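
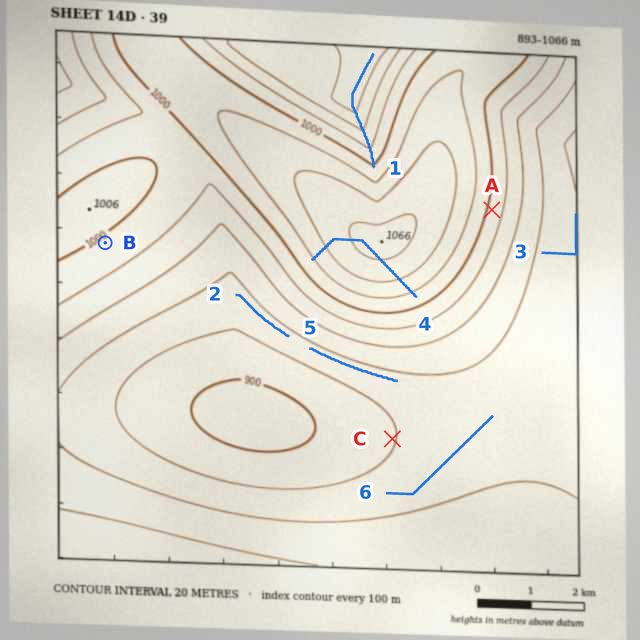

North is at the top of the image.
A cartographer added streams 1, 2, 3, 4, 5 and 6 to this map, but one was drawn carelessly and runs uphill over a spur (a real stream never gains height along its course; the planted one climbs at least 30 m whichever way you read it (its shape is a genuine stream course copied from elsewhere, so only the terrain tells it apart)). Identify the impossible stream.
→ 4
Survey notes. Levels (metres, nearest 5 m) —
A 995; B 995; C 920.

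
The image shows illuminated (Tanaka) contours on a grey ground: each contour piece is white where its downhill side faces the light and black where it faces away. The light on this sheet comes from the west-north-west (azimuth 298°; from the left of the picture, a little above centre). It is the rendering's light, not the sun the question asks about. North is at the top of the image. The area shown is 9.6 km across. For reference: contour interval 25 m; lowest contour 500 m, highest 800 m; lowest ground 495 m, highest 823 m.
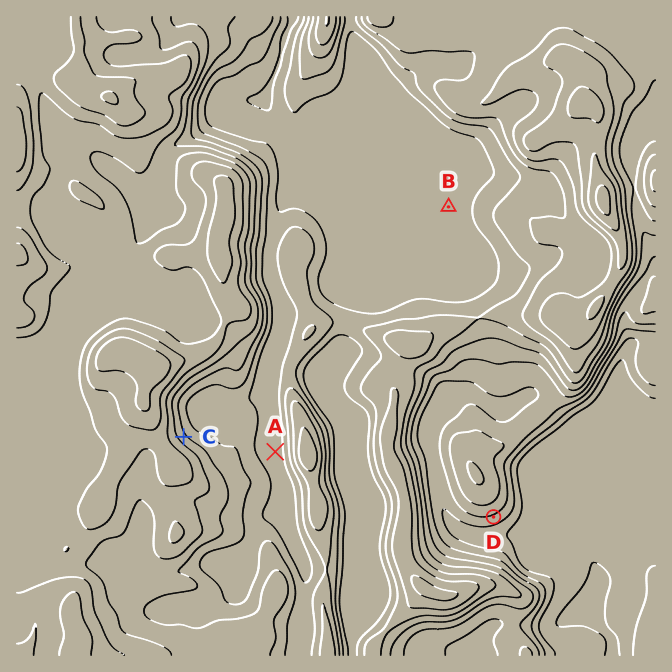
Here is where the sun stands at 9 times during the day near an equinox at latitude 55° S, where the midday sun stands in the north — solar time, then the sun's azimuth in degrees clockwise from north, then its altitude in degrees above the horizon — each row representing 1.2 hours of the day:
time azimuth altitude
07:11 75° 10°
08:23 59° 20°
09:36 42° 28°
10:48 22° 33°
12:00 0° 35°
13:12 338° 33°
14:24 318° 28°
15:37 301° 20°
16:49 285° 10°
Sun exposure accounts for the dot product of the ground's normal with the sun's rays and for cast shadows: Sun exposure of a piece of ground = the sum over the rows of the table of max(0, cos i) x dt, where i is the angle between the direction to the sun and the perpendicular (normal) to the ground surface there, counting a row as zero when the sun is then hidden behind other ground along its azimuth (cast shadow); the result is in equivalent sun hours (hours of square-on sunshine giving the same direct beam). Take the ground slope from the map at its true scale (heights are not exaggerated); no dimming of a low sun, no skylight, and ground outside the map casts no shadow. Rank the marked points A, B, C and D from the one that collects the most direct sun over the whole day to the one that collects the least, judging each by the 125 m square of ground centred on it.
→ C > B ≈ A > D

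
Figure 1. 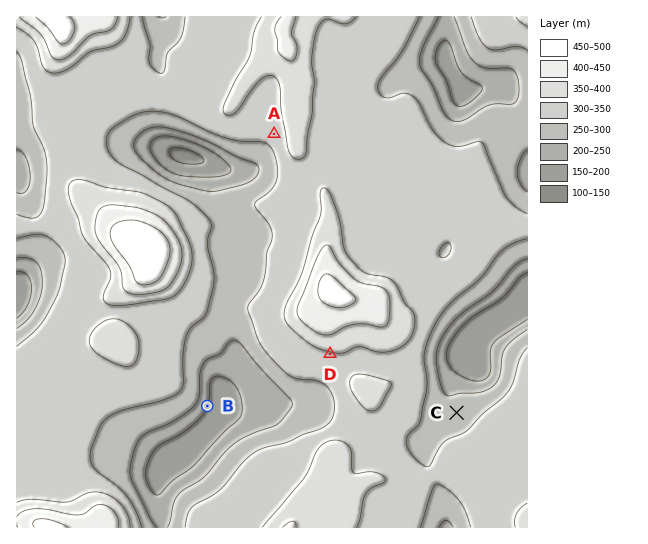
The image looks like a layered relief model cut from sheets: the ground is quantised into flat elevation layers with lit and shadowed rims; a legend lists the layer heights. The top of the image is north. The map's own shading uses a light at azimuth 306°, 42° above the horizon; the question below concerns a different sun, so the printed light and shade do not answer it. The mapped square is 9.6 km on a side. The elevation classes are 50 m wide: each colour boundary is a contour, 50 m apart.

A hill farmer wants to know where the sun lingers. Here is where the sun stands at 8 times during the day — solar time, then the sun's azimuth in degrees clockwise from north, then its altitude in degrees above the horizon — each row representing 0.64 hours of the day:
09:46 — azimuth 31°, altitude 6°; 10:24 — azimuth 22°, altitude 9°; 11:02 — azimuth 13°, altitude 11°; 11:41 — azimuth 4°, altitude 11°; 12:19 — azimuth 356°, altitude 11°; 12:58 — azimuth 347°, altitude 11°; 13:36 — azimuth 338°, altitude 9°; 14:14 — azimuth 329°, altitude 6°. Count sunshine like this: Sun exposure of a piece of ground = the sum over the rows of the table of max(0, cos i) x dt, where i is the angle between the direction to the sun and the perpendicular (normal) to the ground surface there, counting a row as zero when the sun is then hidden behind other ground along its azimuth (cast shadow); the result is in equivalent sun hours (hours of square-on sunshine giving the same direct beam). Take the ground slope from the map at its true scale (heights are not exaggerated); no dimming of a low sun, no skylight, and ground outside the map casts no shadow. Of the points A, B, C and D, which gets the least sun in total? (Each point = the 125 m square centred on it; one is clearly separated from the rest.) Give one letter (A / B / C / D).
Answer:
D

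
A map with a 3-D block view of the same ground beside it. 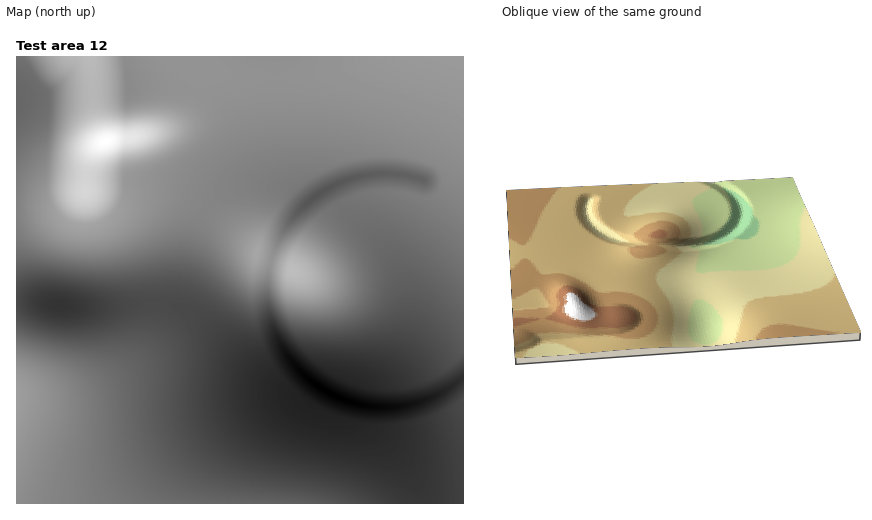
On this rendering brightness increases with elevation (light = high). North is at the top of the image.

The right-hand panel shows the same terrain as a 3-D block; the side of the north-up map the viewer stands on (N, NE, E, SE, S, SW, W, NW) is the W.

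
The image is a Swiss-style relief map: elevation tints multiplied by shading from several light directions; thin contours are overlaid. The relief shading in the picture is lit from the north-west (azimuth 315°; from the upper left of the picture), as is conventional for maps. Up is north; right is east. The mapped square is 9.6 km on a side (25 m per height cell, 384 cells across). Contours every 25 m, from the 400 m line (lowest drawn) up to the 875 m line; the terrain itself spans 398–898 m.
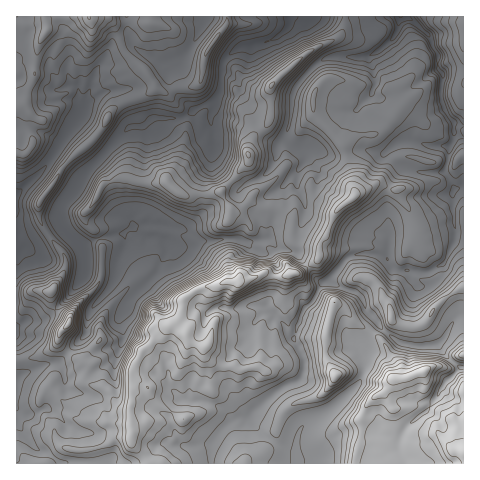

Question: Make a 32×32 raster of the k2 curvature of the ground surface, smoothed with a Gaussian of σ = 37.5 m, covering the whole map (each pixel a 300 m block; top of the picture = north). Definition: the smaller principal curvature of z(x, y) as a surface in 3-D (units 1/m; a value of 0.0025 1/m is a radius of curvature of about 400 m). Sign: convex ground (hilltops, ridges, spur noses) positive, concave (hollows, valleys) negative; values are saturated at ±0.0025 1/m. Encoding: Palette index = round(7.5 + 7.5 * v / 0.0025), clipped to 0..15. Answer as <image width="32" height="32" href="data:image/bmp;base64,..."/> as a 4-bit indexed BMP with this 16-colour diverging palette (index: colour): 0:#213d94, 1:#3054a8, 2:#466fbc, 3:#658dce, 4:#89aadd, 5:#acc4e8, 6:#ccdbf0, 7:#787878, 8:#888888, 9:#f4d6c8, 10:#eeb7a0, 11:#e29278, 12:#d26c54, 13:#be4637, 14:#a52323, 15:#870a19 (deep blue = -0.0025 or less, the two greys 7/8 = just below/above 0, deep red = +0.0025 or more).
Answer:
<image width="32" height="32" href="data:image/bmp;base64,Qk12AgAAAAAAAHYAAAAoAAAAIAAAACAAAAABAAQAAAAAAAACAAATCwAAEwsAABAAAAAAAAAAlD0hAKhUMAC8b0YAzo1lAN2qiQDoxKwA8NvMAHh4eACIiIgAyNb0AKC37gB4kuIAVGzSADdGvgAjI6UAGQqHAHZFVVRGh3doh3d3Znd3dlZld3d1hVVmZ3dnd3Z3dnZ3V4VWZXd1Zmd2h3d1Z3ZnZ1RWd2VmV4d2ZndlVoZnVHdnZ3ZUdmVUZ3VYdjNYZWJVZ4VncnhWZ3ZmQ1RjFGdnB1V1dmJ1V1ZnZ4c1mDSWeEB2RIdhd1ZXZld4J1VVRlYjVmQWYHZmaHZndUdmdmASNVZHFGM4hnRmZ3NXdXUHh1ZVJzFVJmZjZndHJnVgdVdmRlBQVjQHZSI1ZzGnJnVGdlijBSdkNnd3ZEVRICZmVFg1VjNWh1REZ3dJYReIRENWZjY0Znd2RWNQBQlxVDd3J2ZlRHZ3d2RFFTNHVWZXiGRlZEZFdndlQ2VoVnVnZ4hzRUR0V3ZlVXhmZ1V1VmZ3dDk0V1ZlVnVGZndGd3ZWd3Q1YzZmZnh2g1ZGVWaWWGVUYVRCeHWXZEZCZGVXhnRENnQWUkh1d3RFhzhGZWVWaDd4M4YWdWdmVJY2ZVdVRmQlZVNXQ2d2Z1VlVGZ3eHVogmeFVZNVU1ZGd4F3d3d3d2GFVlR2Zmc0SHZyd3dXd3cIdlZVVWd1dxZXYlh3c3d4CGdWZYdnV2gFZoUHiISHZQd2VXVndVZXF1VoUEVVd4YGZlZmR0V2N0JFVXYkUkeCKGZlaEVXeFN0VDQ0Z3c0cGd2ZWh1aGZlRWd0ZUZ3cAZ4"/>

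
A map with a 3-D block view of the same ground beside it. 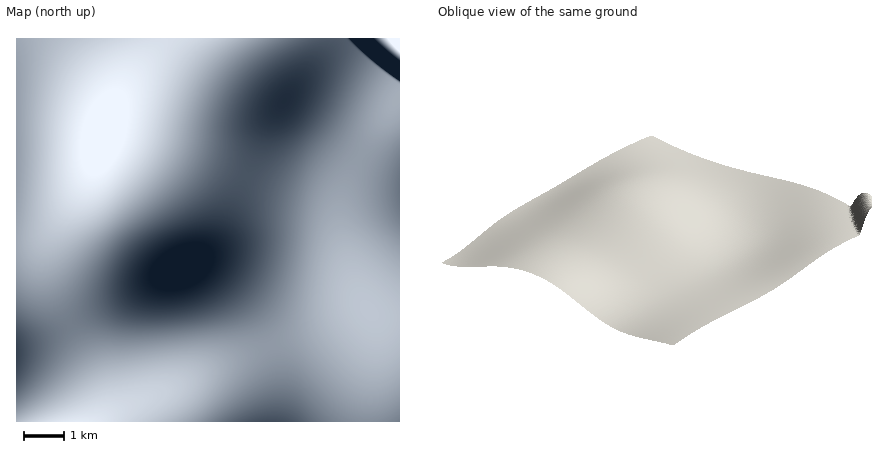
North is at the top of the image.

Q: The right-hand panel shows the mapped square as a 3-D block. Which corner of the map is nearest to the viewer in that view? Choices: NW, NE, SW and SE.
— SE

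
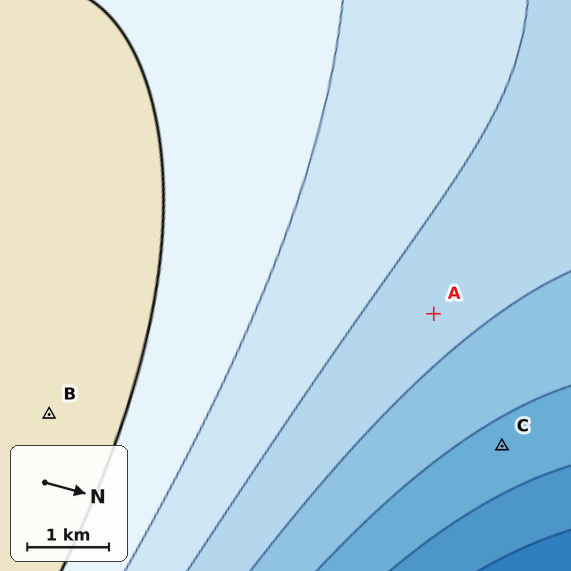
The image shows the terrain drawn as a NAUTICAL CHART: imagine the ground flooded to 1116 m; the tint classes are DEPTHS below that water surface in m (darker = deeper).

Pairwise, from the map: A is above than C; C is below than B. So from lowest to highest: C A B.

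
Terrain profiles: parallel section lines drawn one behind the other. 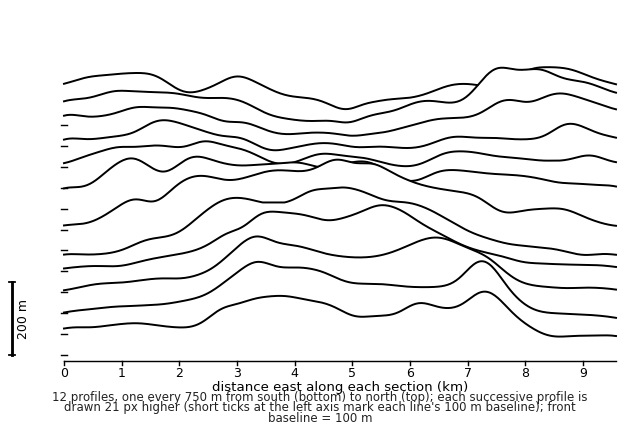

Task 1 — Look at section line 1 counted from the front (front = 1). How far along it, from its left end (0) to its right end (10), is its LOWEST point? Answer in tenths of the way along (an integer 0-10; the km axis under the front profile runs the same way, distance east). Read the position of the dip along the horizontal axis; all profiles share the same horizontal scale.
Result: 9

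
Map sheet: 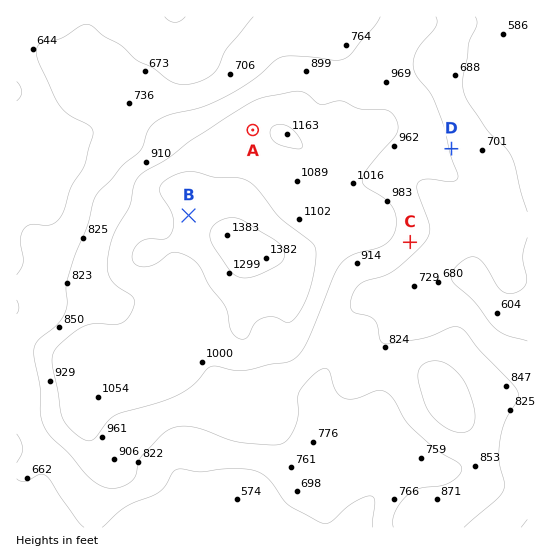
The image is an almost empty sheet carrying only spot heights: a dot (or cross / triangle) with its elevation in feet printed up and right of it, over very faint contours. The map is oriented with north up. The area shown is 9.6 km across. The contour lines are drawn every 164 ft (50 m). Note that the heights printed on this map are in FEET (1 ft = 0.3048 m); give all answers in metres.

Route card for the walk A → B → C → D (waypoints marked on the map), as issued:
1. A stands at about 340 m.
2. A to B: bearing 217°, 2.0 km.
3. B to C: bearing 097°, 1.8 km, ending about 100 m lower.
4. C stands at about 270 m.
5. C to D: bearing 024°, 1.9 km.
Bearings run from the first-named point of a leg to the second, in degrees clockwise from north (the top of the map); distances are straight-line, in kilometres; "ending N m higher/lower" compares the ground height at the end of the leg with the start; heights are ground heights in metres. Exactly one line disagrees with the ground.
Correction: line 3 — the distance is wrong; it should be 4.2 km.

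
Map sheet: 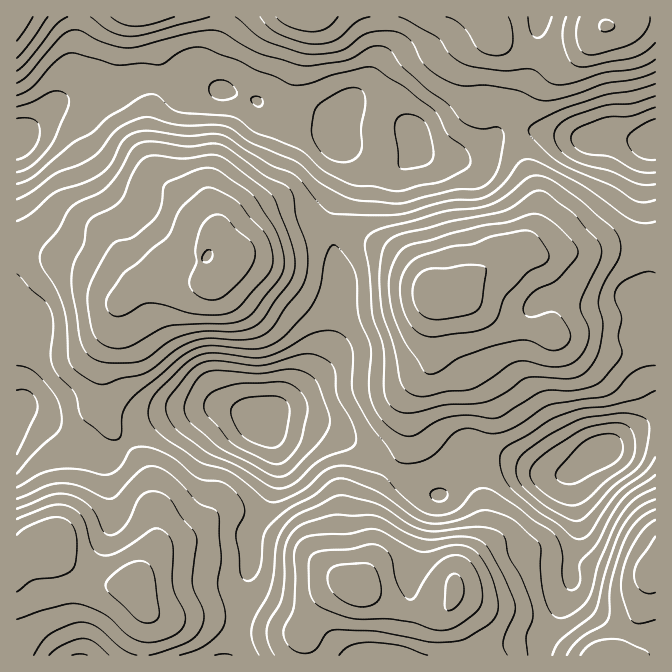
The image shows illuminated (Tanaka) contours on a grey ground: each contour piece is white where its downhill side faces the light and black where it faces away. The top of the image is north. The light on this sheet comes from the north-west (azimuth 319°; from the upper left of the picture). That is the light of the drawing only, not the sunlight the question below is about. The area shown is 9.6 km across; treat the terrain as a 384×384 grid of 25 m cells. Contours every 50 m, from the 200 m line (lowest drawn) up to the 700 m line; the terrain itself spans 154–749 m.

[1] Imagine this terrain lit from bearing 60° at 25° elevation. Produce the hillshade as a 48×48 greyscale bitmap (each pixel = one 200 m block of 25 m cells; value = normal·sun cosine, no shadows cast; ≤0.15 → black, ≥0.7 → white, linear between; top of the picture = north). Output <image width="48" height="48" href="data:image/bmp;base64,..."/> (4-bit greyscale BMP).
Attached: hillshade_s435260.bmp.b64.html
<image width="48" height="48" href="data:image/bmp;base64,Qk32BAAAAAAAAHYAAAAoAAAAMAAAADAAAAABAAQAAAAAAIAEAAATCwAAEwsAABAAAAAAAAAAAAAAABEREQAiIiIAMzMzAERERABVVVUAZmZmAHd3dwCIiIgAmZmZAKqqqgC7u7sAzMzMAN3d3QDu7u4A////AKqXUyI0Vmd2VCJGiYZDIjNFeJunVWiqmZmHUyI0Z4mYZDNXiGQzIzRXiKqYdmiIh4d3UyI1eaqphURWdUNEVVVniaqql3ZlZ3d2VDNHm7u6l1REQzRXh2VomrvMqGQzVnd2VVVovMu6l1MjM0WKqGVpvMzMqFISRXdmZ2Z5u7uqqFISNGiruGV6zdzLqEEBNXZniYeKu7qqqEESRomruXaL3ty7qFIRRXZ5q6iJqqqruEEUeZmrupic7suqqXQRRXeKzLh4mqq7p0I2mpmrzLqs3Lqry4QRRXib3bhnirq7qGRXmZms3tuqq7vN7IQSRYib3bhmi7qqqYdniZq97tuYir3u63QjRoib3Ldmm7uqu7mHeJrN7cl2es3+2nQ0Z3iby6dnm8uqzcuHZ6vMypdmis7tuXVFZ3eaqpdnm8u83tt1Z6u6l3Znis3KmIdmVWeImYZorNzN7tplaJqXZnd3ibupiJh1M1Z3h2Z5vN3e7bhVZ4dlRXiIiIiIiIhjIlZmZmeavN3d3JZEVmUyNniHZWd3d3ZCI1ZkRXiqvMzMynVEVUISRndlRGeHdlQzNFVDRniau7uql2VDMyESRWZURneHZUNEVkQzRWiJqqqYdlQzIiIjRFVVZ3h2VEVnd0MiNGd3ial2VEQzMzMzNFZmd4hlRGeIh1QzNFVWiZhTIjRERDMyJFd3eIdTRomZh2VDM0RXiHYxEkVlVEQxE1Z3d3ZEaJqpiHZDIjV3h2QhE1d3ZVMgAkZmZ3Zmebu6iHZCEkZ3dlMiNomYdlMQAkVWZ4h3isy6mWUxEkZ3dUM0aJqYh1MQATVmeamIm7y6qVQhE1d3ZURXiaqZmGQQATZ4mqmYmru6mDMyNFZ3ZVZ3iZmqqXQQEleJqpmIiau5hzRERVZ2Znd3iZq7uWMRJHmZqYiHiZqod1VlVWZ3d3d3iazcuWMiRomZmIiImZqph2ZmZWd3d2d3is7suFREZ4iZiImaqqu6mHd2VWeHZlZ3m97sqGZniZmZiZmru7u7mXd2VniHZVZ5vN7bqHiZmZmZmpmau8zLqXdmd4d3VWeKzN3LqaqqqYmqqYiKvMzLqXd3iHZmVmebzNzMu8urqZmal2Z6zMzLund4iGVVZ3ibzdzN3MqqmZmJhlWL3dzMu3Znh2RGiZms3tzN3KmJmYd3ZUac3tzMy2VWd2RHmqqs7tzN25d4mXVVVVet7cu7u1VFd1Vpu7q97su7unZomWREVWiszKmaqkRFd2aJvLq83LmZqWV4l0I0V3iZqYd3iEVVZ3eJu7q7u4eJmGZ4djIkd3ZndmZVZmZmZ3d4q6qpmGZ4h2ZnZCI1d2VVVVVUVXh2d3d4mZmXZlVmd3ZVQiNFZVVEVWVUVYmHdmZ2eIh2VERVZmVUMiRFVEVVVVVEVpmXZVVWaIdVQ0Q0RFZkMzRURFd2VERFVqqYZERFZ2VUMzIiNWdlQzRURXmXQjVWeKqoUyI0VVVUMyETRohlQzVEV5unQjV4iaqYUyEjRVVVQxEkZ4dlQzVEaKunQkV4mQ=="/>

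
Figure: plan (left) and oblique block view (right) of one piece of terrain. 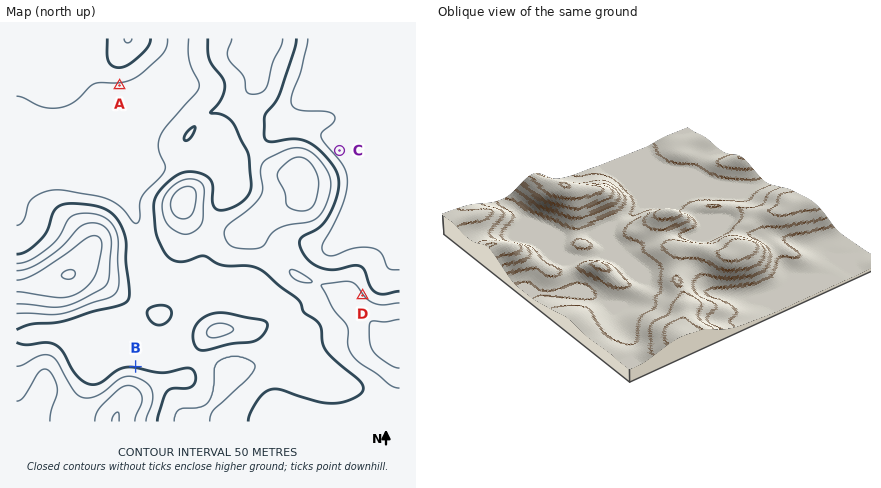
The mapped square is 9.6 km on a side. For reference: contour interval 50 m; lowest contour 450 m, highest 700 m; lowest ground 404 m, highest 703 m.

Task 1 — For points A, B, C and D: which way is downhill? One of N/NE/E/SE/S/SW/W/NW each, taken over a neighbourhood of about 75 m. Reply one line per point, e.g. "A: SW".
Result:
A: S
B: N
C: NE
D: NE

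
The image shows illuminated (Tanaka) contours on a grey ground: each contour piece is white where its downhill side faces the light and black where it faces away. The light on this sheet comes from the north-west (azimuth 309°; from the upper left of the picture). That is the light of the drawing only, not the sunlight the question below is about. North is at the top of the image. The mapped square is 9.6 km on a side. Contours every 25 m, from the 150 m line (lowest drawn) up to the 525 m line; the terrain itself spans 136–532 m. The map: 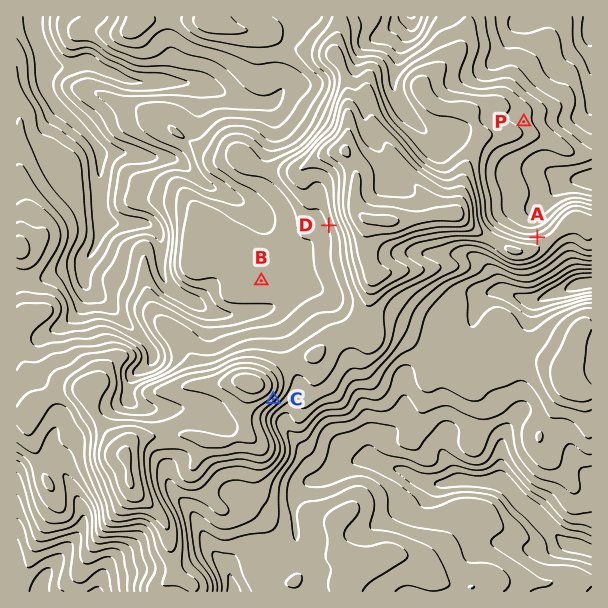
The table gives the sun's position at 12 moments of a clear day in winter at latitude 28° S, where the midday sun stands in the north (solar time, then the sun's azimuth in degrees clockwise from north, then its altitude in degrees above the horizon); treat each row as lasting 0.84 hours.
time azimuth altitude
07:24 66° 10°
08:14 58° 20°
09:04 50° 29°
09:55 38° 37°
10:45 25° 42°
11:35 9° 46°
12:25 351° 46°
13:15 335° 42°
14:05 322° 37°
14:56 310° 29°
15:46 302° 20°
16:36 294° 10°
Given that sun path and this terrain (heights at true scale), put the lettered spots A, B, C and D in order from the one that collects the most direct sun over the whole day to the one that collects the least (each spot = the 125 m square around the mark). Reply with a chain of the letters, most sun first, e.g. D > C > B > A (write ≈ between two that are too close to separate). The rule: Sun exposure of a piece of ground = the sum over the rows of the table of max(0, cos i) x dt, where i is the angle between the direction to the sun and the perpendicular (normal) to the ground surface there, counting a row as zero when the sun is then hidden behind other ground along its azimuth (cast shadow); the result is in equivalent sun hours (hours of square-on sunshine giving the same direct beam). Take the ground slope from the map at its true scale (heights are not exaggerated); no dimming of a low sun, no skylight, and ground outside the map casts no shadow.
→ A > B > D > C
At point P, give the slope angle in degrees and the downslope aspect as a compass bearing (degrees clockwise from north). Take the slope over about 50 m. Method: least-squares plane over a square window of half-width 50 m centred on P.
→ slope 5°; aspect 59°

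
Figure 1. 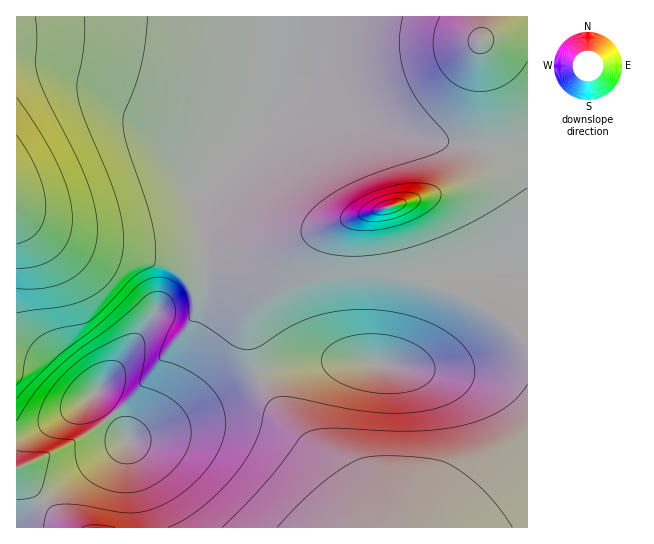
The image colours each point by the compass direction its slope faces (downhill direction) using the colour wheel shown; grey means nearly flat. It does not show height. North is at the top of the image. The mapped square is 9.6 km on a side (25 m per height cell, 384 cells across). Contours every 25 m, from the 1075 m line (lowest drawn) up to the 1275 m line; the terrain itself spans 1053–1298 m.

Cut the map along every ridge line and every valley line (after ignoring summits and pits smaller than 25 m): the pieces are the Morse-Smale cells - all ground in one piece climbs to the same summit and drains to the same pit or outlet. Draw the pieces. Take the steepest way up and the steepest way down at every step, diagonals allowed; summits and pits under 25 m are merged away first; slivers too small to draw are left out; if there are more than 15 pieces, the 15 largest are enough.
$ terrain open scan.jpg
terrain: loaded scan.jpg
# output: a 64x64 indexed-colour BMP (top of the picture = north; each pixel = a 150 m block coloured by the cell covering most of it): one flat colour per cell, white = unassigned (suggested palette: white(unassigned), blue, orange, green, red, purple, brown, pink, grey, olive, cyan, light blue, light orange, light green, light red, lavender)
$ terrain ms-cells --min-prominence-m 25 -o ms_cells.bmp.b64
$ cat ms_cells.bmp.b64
<image width="64" height="64" href="data:image/bmp;base64,Qk12CAAAAAAAAHYAAAAoAAAAQAAAAEAAAAABAAQAAAAAAAAIAAATCwAAEwsAABAAAAAAAAAA////ALR3HwAOf/8ALKAsACgn1gC9Z5QAS1aMAMJ34wB/f38AIr28AM++FwDox64AeLv/AIrfmACWmP8A1bDFABEREREREREVVVVVVVVVVVVVVVVVVVMzMzMzMzMzMzMzERERERERERVVVVVVVVVVVVVVVVVVUzMzMzMzMzMzMzMRERERERERFVVVVVVVVVVVVVVVVVUzMzMzMzMzMzMzMxEREREREREVVVVVVVVVVVVVVVVVVTMzMzMzMzMzMzMzERERERERERVVVVVVVVVVVVVVVVVTMzMzMzMzMzMzMzMRERERERERFVVVVVVVVVVVVVVVVVMzMzMzMzMzMzMzMxEREREREREVVVVVVVVVVVVVVVVVMzMzMzMzMzMzMzMzEREREREREVVVVVVVVVVVVVVVVVMzMzMzMzMzMzMzMzMRERERERERVVVVVVVVVVVVVVVVUzMzMzMzMzMzMzMzMxERERERERFVVVVVVVVVVVVVVVUzMzMzMzMzMzMzMzMzEREREREREVVVVVVVVVVVVVVVUzMzMzMzMzMzMzMzMzMRERERERERElVVVVVVVVVVVVUzMzMzMzMzMzMzMzMzMxERERERERERIlVVVVVVVVVVUzMzMzMzMzMzMzMzMzMzERERERERERESIlVVVVVVVVUzMzMzMzMzMzMzMzMzMzMRERERERERERIiIlVVVVVVUzMzMzMzMzMzMzMzMzMzMxERERERERERESIiIlVVVVUzMzMzMzMzMzMzMzMzMzMzEREREREREREREiIiIlVVVTMzMzMzMzMzMzMzMzMzMzMRERERERERERESIiIiIlVTMzMzMzMzMzMzMzMzMzMzMxEREREREREREREiIiIiIlMzMzMzMzMzMzMzMzMzMzMzERERERERERERESIiIiIiJjMzMzMzMzMzMzMzMzMzMzMREREREREREREREiIiIiJmZmYzMzMzNmMzMzMzMzMzMxERERERERERERESIiIiImZmZmZmZmZmZjMzMzMzMzMzEREREREREREREREiIiIiZmZmZmZmZmZmYzMzMzMzMzMRERERERERERERESIiIiZmZmZmZmZmZmZjMzMzMzMzMxERERERERERERERIiIiJmZmZmZmZmZmZmYzMzMzMzM3ERERERERERERERESIiImZmZmZmZmZmZmZjMzMzMzM3cRERERERERERERERIiIiZmZmZmZmZmZmZmYzMzMzN3dxEREREREREREREREiIiImZmZmZmZmZmZmZjMzMzN3d3ERERERERERERERESIiIiJmZmZmZmZmZmZmMzMzd3d3cREREREREREREREREiIiIiZmZmZmZmZmZmZjM3d3d3dxERERERERERERERESIiIiImZmZmZmZmZmZmd3d3d3d3ERERERERERERERERIiIiIiImZmZmZmZmZiInd3d3d3cREREREREREREREREiIiIiIiJmZmZmZmZiIiIiIid3chERERERERERERERESIiIiIiImZmZmZmZmIiIiIiIiIiERERERERERERERERIiIiIiIiJmZmZmZmYiIiIiIiIiIREREREREREREREREiIiIiIiImZmZmZmZiIiIiIiIiIhEREREREREREREREiIiIiIiIiJmZmZmZiIiIiIiIiIiERERERERERERERESIiIiIiIiIiZmZmZmIiIiIiIiIiIRERERERERERERERIiIiIiIiIiIiZmZmYiIiIiIiIiIhEREREREREREREREiIiIiIiIiIiIiJmYiIiIiIiIiIiERERERERERERERESIiIiIiIiIiIiIiIiIiIiIiIiIiIRERERERERERERESIiIiIiIiIiIiIiIiIiIiIiIiIiIhEREREREREREREREiIiIiIiIiIiIiIiIiIiIiIiIiIiERERERERERERERERIiIiIiIiIiIiIiIiIiIiIiIiIiIRERERERERERERERESIiIiIiIiIiIiIiIiIiIiIiIiIhEREREREREREREREREiIiIiIiIiIiIiIiIiIiIiIiIiERERERERERERERERERIiIiIiIiIiIiIiIiIiIiIiIiIRERERERERERERERERESIiIiIiIiIiIiIiIiIiIiRERBERERERERERERERERERIiIiIiIiIiIiIiIiREREREREERERERERERERERERERESIiIiIiIiIiIiREREREREREQREREREREREREREREREREiIiIiIiIiRERERERERERERBERERERERERERERERERERIiIiIiJEREREREREREREREERERERERERERERERERERFCIiIkREREREREREREREREQREREREREREREREREREREURERERERERERERERERERERBERERERERERERERERERERFEREREREREREREREREREREEREREREREREREREREREREUREREREREREREREREREREQRERERERERERERERERERERRERERERERERERERERERERBERERERERERERERERERERFEREREREREREREREREREREEREREREREREREREREREREUREREREREREREREREREREQRERERERERERERERERERERRERERERERERERERERERERBEREREREREREREREREREREUREREREREREREREREREREERERERERERERERERERERERREREREREREREREREREREQRERERERERERERERERERERFERERERERERERERERERERBEREREREREREREREREREREURERERERERERERERERERE"/>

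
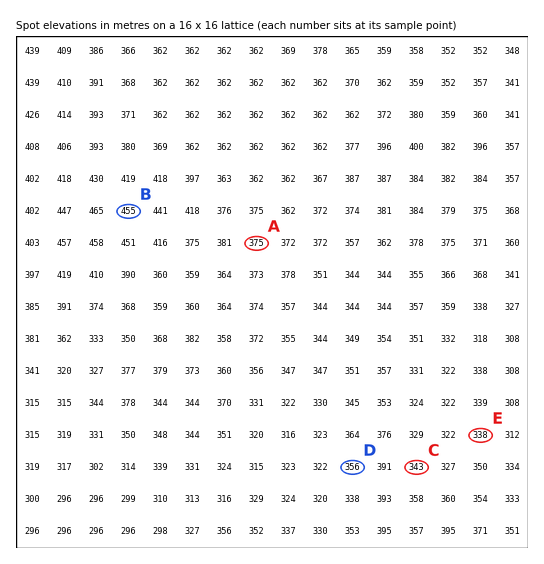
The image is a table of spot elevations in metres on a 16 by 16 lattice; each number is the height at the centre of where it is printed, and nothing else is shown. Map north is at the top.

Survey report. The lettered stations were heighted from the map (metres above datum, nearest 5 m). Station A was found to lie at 375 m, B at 455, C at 345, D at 355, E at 340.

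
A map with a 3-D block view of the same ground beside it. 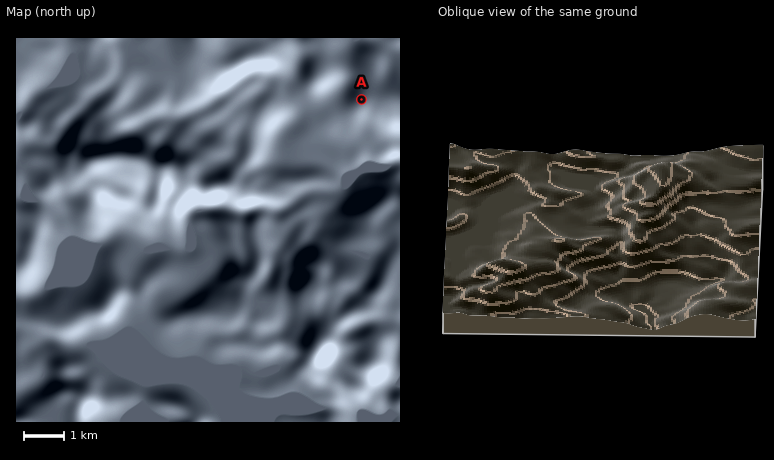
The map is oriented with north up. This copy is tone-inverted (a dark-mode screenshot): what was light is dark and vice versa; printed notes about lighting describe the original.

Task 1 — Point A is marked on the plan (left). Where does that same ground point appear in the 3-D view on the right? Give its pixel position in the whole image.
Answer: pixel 706 300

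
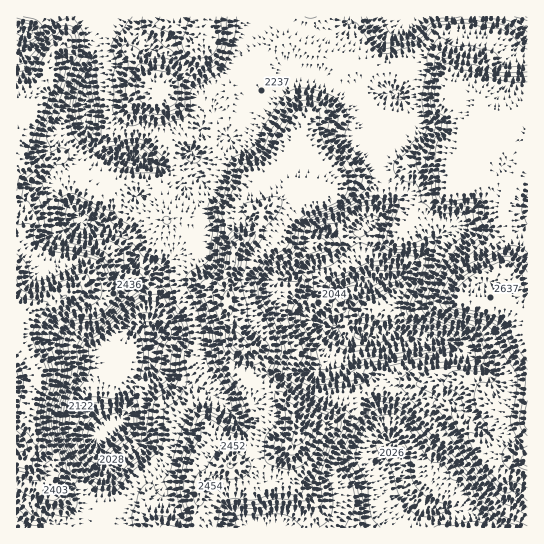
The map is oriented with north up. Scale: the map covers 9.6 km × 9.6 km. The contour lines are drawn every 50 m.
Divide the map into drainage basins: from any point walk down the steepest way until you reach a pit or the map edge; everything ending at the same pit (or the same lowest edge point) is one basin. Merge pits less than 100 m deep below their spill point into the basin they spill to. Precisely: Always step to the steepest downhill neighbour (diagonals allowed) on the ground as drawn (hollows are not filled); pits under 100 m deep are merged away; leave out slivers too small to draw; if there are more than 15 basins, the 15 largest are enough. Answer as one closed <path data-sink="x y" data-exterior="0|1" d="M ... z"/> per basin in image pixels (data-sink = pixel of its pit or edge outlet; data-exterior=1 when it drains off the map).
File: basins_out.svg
<path data-sink="98 434" data-exterior="0" d="M18 341l-2 1 1 186 295-1 0-25-23-21 0-26 4-11-35 20-27 3-6-6-18-36-14-1-11-4-45-36-15-8-25-9-26-2-34 7-10-19z"/><path data-sink="369 282" data-exterior="0" d="M458 160l-17 0-26 9-30-5-27 12-19 3-21 13-24-1-32 21-2 11-5 10-19 13-4 19-8 12 0 6 4 7-1 16 5 13 1 16 10 16-4 20 7 10 12 3 16 8 14 13 13 30 32-12 8-8 10-16 19-11 20-7 32 3 12-5 11 4 10 0 12-4 10 5 8 9 4 8 8 6 17 6 14 2 0-101-17-9-4-6-1-6-9 11-15 0-18-6 4-3 5-12 6-6 16-6 8 0 8-13 1-16-4-9 1-8-4-10 0-10 11-19 0-8-18 1-28 5-10-13z"/><path data-sink="411 17" data-exterior="1" d="M527 16l-221 0-15 25 11 3 16 11 15 4 6 6 2 6-14 31-5 6-18 13-8 21-23 29 0 8 7 11 0 7-3 4 17-10 28 0 17-12 19-3 27-12 30 5 26-9 16 1 2-2 1-17 10-14 12-7 5 3 14-1 26-14z"/><path data-sink="418 505" data-exterior="0" d="M467 379l-12 4-10 0-11-4-12 5-32-3-20 7-19 11-10 16-8 8-31 10-11 17-2 31 23 21 0 25 215 1 1-111-31-10-8-6-4-8-8-9z"/><path data-sink="155 334" data-exterior="0" d="M223 279l-9 8-7 0-13-6-15 0-17 4-28-2-23 9-16 0-10-3-10 2-14 8-44 17-1 25 11 12 10 19 34-7 16 0 35 11 27 16 33 28 11 4 14 1 18 36 6 6 27-3 33-19 8-7 1-5-4-12-5-7 1-1-4-2 1-2-7 0 3 2-6 2-8-2-4 1-12-7 4-13 10-2-11-6-12-3-7-10 4-20-10-16-1-16-5-13 1-16z"/><path data-sink="85 106" data-exterior="0" d="M99 16l-28 1-6 25-7 5-9 10-2 24-25 24-6 4 0 6 7 8-3 10-4 4 0 24 3 3 11 1 31-9 3 13 5 4 12 6 4-14 42-52 5-11 7-6 18-4 7 43 13 31-10 16-3 9 3 28 3 1 8-4 19 3 20-4 21 0 7-4 18 1 5-6 0-8-5-12-28-22-10-5-12-14 3-19-11-20 2-17-8-18 0-13-3-7-3 12-16 16-19 12-11-13-12-21-28-23z"/><path data-sink="82 221" data-exterior="0" d="M61 156l-31 9-14-3 1 154 52-21 20-22 34-28 44-24-34-9-12-13-7-14-8 6-13-2-14-12-10-4-5-4z"/><path data-sink="135 155" data-exterior="0" d="M157 92l-18 4-7 6-5 11-42 52-4 8 0 6 14 12 11 0 11-8 30 0 9 6 9 26 0-30 12-19-13-31z"/><path data-sink="25 31" data-exterior="0" d="M70 16l-54 1 1 91 5-3 25-24 2-24 9-10 7-5z"/>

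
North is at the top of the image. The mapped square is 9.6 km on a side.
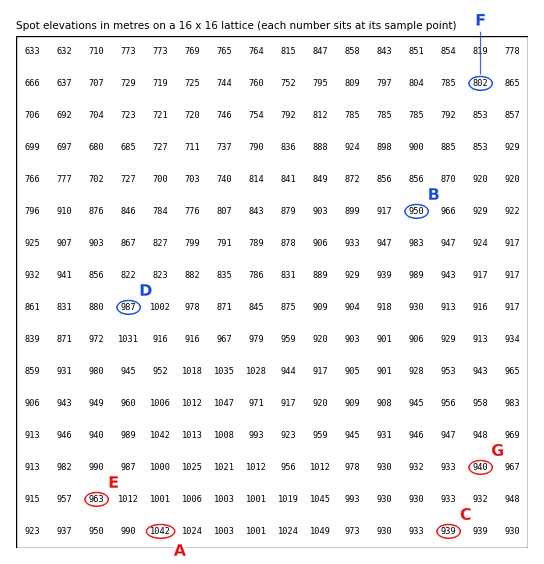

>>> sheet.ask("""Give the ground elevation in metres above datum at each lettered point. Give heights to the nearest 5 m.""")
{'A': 1040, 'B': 950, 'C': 940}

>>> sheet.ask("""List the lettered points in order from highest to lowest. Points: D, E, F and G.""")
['D', 'E', 'G', 'F']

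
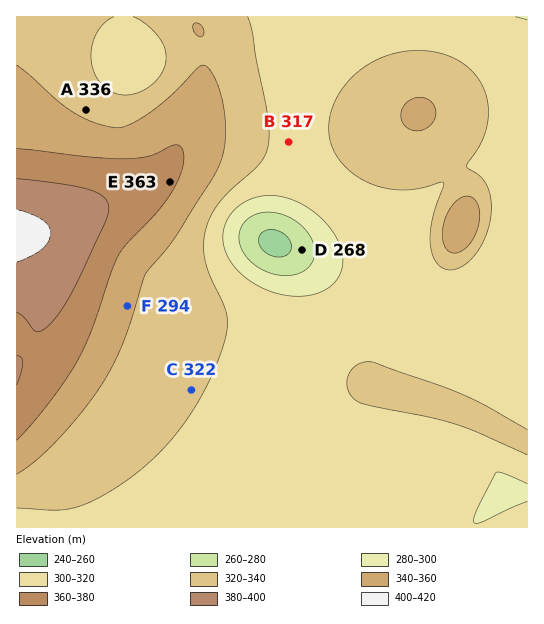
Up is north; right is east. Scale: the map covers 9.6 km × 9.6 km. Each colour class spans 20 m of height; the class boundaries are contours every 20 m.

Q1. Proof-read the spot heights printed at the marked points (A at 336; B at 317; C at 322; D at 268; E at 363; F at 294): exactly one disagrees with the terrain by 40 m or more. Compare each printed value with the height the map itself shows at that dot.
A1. F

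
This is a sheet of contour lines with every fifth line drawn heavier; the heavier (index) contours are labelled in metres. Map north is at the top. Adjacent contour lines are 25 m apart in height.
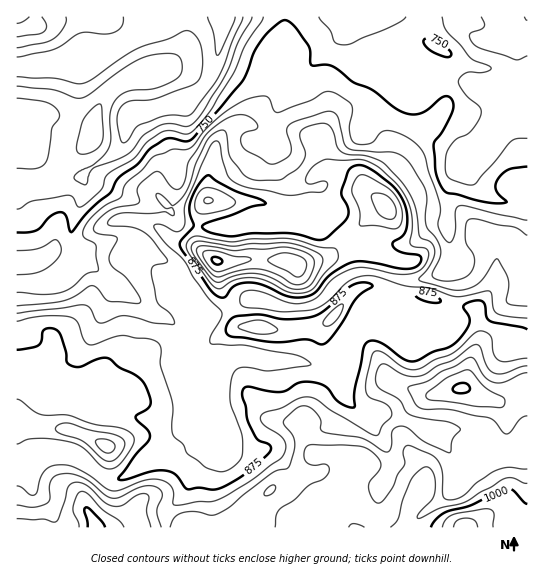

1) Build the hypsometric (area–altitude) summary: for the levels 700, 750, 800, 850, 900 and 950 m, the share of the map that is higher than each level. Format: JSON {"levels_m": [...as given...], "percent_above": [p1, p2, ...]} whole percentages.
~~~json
{"levels_m": [700, 750, 800, 850, 900, 950], "percent_above": [93, 77, 64, 49, 24, 10]}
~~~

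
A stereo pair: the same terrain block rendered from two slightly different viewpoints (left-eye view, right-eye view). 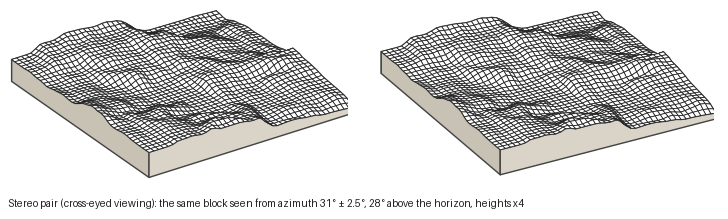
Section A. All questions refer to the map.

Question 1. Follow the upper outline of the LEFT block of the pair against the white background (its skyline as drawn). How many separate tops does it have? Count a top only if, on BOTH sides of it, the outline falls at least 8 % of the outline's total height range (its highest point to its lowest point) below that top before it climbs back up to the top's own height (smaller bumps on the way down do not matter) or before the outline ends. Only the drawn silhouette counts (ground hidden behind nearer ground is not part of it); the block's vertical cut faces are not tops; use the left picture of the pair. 2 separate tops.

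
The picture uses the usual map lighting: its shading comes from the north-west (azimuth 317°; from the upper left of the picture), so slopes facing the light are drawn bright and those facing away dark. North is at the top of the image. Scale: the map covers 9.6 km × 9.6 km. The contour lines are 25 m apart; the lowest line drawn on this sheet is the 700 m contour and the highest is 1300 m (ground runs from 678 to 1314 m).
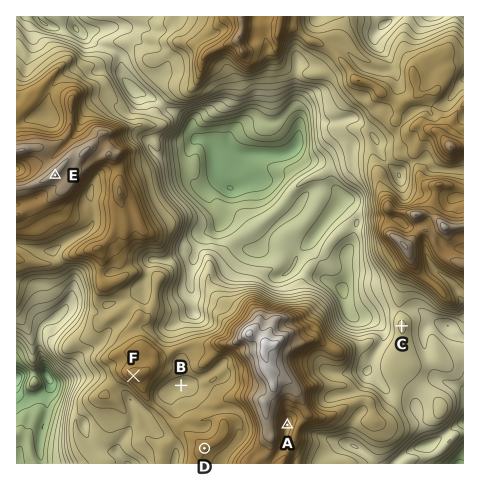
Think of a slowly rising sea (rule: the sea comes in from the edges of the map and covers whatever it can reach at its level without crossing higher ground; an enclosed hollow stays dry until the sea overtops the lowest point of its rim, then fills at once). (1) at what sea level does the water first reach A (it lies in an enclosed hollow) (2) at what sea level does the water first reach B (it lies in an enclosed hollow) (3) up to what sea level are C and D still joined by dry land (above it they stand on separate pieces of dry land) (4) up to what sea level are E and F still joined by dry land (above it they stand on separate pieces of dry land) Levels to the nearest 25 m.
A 1150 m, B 1075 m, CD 975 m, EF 1050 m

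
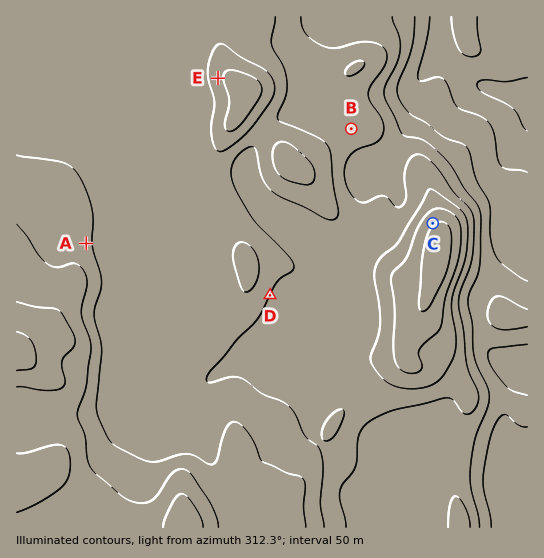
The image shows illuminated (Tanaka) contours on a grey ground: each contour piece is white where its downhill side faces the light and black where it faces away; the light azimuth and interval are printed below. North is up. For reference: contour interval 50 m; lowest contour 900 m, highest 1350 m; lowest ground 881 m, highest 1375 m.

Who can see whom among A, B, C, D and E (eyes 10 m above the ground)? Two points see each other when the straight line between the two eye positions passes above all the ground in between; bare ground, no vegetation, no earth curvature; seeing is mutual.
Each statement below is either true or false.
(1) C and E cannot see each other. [true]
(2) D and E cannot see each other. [true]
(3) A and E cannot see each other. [false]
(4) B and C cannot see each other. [false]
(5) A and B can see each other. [false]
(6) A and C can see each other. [true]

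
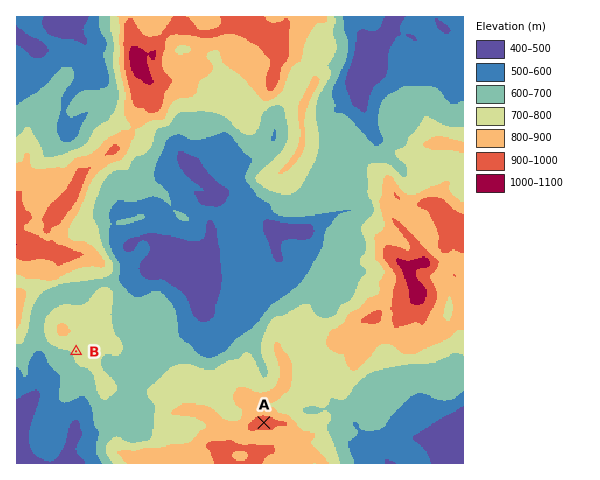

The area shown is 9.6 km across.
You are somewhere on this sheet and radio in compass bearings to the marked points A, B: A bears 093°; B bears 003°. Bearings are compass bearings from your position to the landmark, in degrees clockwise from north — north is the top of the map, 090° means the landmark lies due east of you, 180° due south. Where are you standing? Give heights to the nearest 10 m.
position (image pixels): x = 73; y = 413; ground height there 530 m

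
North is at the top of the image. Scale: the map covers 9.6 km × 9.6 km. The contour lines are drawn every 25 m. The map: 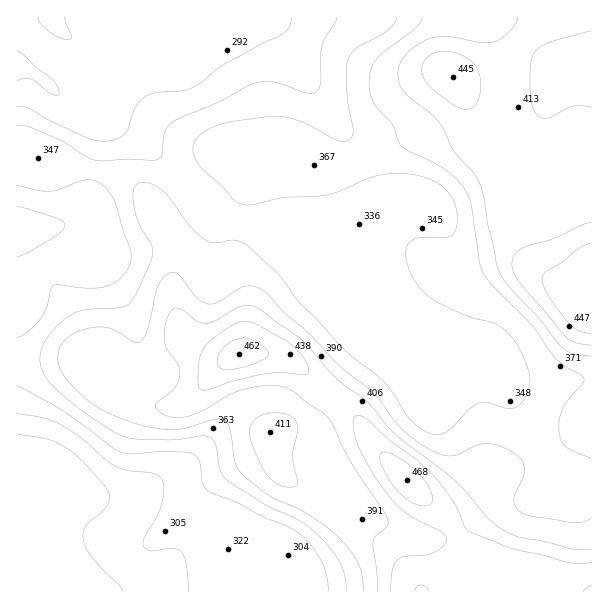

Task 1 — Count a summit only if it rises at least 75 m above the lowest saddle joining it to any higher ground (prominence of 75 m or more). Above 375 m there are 1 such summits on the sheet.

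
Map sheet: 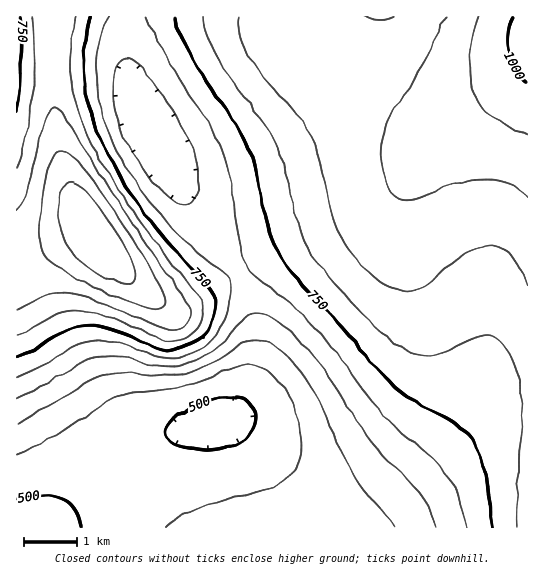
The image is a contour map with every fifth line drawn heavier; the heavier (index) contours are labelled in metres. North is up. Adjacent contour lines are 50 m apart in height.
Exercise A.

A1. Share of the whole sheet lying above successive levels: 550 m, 88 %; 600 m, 81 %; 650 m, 74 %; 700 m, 64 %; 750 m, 54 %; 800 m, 43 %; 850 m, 29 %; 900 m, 12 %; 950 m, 4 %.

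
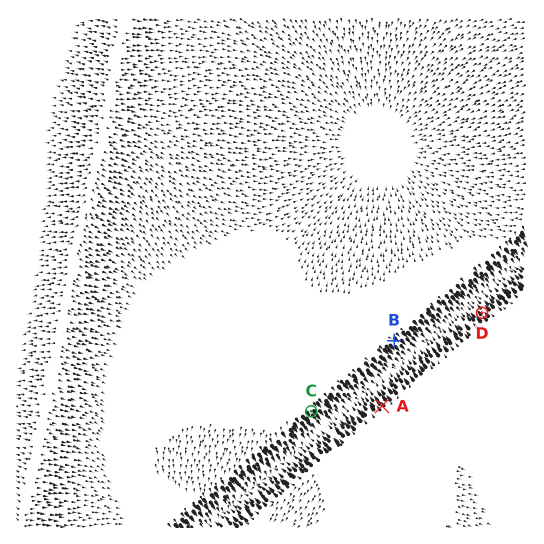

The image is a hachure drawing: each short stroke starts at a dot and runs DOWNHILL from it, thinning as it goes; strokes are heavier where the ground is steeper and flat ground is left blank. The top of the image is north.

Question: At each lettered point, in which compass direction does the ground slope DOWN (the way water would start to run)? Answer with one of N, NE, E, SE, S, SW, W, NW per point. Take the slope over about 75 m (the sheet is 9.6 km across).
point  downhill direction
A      NW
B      SE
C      SE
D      NW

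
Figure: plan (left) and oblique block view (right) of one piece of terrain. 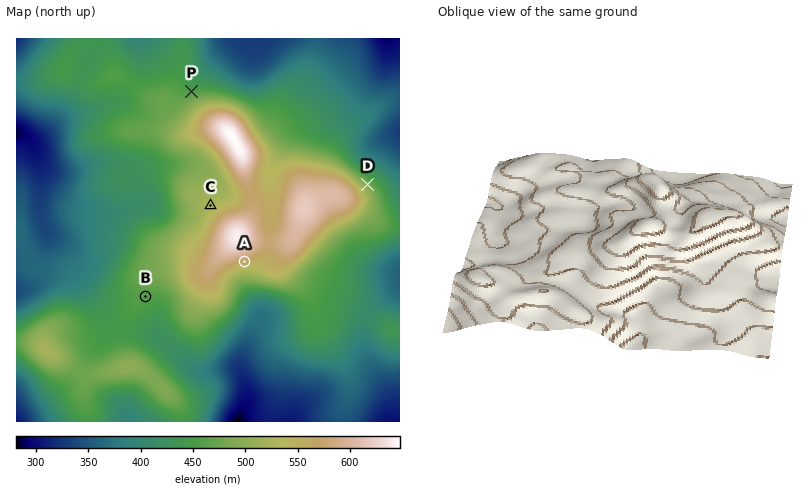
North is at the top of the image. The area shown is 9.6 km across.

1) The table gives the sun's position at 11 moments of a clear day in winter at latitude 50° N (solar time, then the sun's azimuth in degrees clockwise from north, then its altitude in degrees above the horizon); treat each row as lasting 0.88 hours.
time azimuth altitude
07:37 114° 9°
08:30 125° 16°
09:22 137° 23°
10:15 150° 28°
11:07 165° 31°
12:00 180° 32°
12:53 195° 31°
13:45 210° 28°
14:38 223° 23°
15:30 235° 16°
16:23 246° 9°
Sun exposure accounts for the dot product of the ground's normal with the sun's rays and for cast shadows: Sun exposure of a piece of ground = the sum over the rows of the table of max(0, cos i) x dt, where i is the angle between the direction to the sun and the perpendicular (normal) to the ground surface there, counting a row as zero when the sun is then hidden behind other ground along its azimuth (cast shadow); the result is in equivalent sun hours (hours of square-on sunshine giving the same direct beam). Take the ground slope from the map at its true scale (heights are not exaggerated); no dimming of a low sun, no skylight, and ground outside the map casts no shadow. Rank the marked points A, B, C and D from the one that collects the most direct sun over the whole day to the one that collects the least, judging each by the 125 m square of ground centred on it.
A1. A > B > C > D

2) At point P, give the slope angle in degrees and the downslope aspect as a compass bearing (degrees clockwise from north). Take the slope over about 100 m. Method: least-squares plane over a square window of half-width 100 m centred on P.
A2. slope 5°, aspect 355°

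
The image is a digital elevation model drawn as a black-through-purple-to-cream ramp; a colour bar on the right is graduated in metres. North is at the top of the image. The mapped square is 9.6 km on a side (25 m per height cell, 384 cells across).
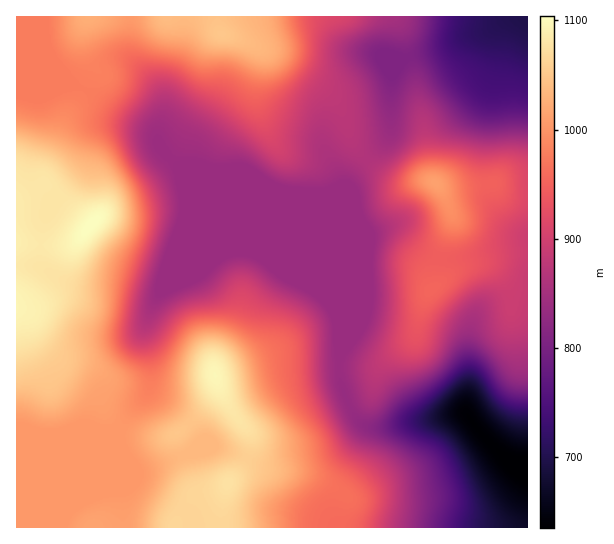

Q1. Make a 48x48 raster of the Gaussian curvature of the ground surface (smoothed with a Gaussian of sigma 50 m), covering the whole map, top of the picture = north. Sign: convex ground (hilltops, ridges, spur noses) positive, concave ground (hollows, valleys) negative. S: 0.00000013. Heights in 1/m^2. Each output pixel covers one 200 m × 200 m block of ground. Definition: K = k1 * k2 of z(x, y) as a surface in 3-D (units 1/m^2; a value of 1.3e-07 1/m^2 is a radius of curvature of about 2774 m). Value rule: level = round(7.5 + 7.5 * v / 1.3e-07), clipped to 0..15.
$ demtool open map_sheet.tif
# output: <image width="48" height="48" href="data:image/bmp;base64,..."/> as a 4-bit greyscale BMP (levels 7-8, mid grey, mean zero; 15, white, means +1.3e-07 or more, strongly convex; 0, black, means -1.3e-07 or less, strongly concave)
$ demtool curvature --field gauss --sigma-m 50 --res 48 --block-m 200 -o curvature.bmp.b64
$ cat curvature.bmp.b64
<image width="48" height="48" href="data:image/bmp;base64,Qk32BAAAAAAAAHYAAAAoAAAAMAAAADAAAAABAAQAAAAAAIAEAAATCwAAEwsAABAAAAAAAAAAAAAAABEREQAiIiIAMzMzAERERABVVVUAZmZmAHd3dwCIiIgAmZmZAKqqqgC7u7sAzMzMAN3d3QDu7u4A////AIiHeIiHdoqIeHd4h4eIiHZWiHeIiId3d4iHd4h3d3iHiHdniHiIiHeId3d3h3Z3d4iId3d3d3h3d3d3iHiIiIm6h3d4iGZ4iIiIh3d4iIiIh3iXd3h3d3ipiHd4mHd3eIiIiId4iJh5h3qnZ5mGZXiIiHd3iHd4iIiIiIiIiIdmd3mGeImHZWiHiHeIiHeIiIiIiIiHd3dVeIdVZ3d3dld4mHeJh3d4d4iIiIiHd4h3eKlVd3d4hkaIiHeJh3d3Zod3d4d3doqpiah4mYeImHu0R4iHZnh3Zod3eId3ZniXZ4iJmYd4iJyACLmHd3dmZZh3d4iHZnh0Nnd3eId3Z4ZDOtdou5ZVRIeJh3eHeJmWRoZVeHd2eIV8l5dXvthERXeJh3d3eImXaJhmiYd2eZeKdGdnnvtXqnd4iIiIhlZniqmHiYdmi5eIZFd3jP2M/Xd3iHd4hCRWq7qYeId2mWeIZGiZeOx624d3iHZVUyNHre2nZ3h3h2aIZYvtdHdGeHh3eIdEqmZnv/6lRniYeHd3Z538UQNnd3iHd3U2/8h4rvt0RompeIiHaJu5UAKZiHiIeHQ2z8h3iZZWZ4qpZXiId4dndSWJiHiIeHeHipdmd2RXh4iYZHiJh2ZWiYiImHiId4q4iYZWZ2NHd3iHRniJh3iGebp4iHiIeImHeatmZ3Vndnd1Z4iJh4mYd6pmeIiHd3d2aLl3iYerh4h3d4iJh4iIh2dVd3d3dmd2eIiHioi8iKiHeIiHd4iIh2ZmeIiHdmd3d4iIiHRnVoiIiIh1eZh3d3iIeId3eHeHZ3iIiHZEZ3iIiIh1e6h3d3eId3d3eId3Z3eHiId3eIiIiIh4aJdUVWd3h4d3eJiIiXd3eIiIiIiIiIeLdXYzeHZ4iHiIeInNqXVXeIiIiIiIiId4Zqtmzpd4iHiId4r/t2RGeIiIiIiIiIdWd9+VmoZnd4eHdmjPt2VWeIiIiHeHd4h3dXxhR4d4hnd3dniMtlVneIiId3d3d4iXdUiJh3Z5h3eId4hplkVneHd4d0V3d5p1RK//10SLh3eZh4dmeYZoh3eIhol2d3dTI5//pkSLhXeZd3mnjLh3iHeKiLt3d3dkVmeId2V6hYeId3h1jLh3d3d3eJiIh4h2i4EWd3Z4h4d3d3UjjKh3iHd3d3eIiIh3i5EFd3eIeHiHZ3UjnLiHeId4d3eIh4iHiYVFZomYd3iHd3dUiqmHeIiIh3d4h3iHd3mYd4qoZoiId3dmeImYd3d4d3eId3iHd3moeJmYZoiHd3d4l3mYd3d3ZmeId3iHd3h3iImYd4iHd3eKl3qod3iHVFZ4d3iXeHdoiIiHd4iHd3iZdWmYd3qXeIdmZniHiXd4h3d3iIh3d3d3ZFeHh3mHrdx0VneIh2Rod3d3iIh3d2d3hmd2eYdWit6WeIitl1FYiHd3eIh2eIeIhnmGaLp2eKuGeHesp2RpqYiHeIh3eZiHVYuWZ5mHd2d2Vmh2Z6mImYiHeIh3iamHRJyXd3d4d1aXZp6COKqGZ3eIiA=="/>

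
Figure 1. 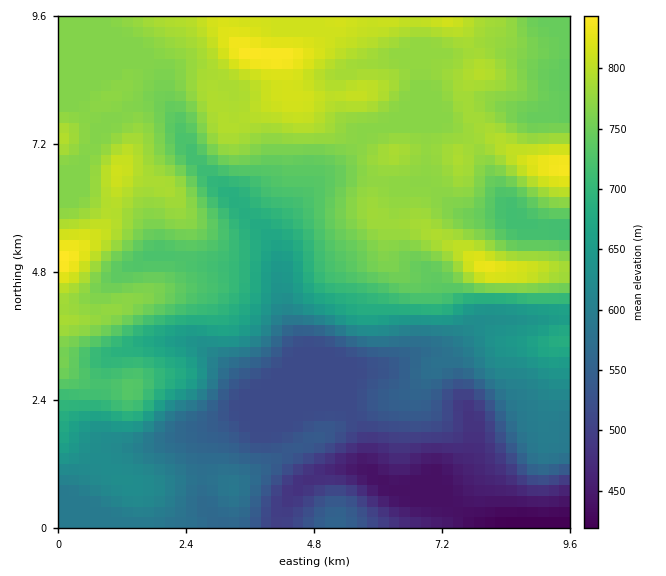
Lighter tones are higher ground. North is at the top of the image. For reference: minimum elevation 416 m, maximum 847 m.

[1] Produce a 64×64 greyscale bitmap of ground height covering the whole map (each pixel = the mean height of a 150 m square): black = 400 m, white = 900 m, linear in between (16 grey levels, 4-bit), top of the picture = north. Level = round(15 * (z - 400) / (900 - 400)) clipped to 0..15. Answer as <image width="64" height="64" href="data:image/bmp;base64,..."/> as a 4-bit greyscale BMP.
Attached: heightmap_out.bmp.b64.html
<image width="64" height="64" href="data:image/bmp;base64,Qk12CAAAAAAAAHYAAAAoAAAAQAAAAEAAAAABAAQAAAAAAAAIAAATCwAAEwsAABAAAAAAAAAAAAAAABEREQAiIiIAMzMzAERERABVVVUAZmZmAHd3dwCIiIgAmZmZAKqqqgC7u7sAzMzMAN3d3QDu7u4A////AGZmZmZmZmZVVVVVVUQzM0RFVURDMyIiIhERERERERERZmZmZmZmZmVVVVVVRDMzNEVVREMyIiIRERERERERERFmZmZmZmZmZVVVVVVEMzM0REREMyIhEREREREREREREWZmZmZ3dmZmVVVVVVQzMzNEREMyIREREREREREREiIRZmZmd3d3ZmZVVWZlVEMyIzMzMyIREREREREiIiIiIiJmZmd3d3d2ZlVVZmVVQzIiIzMiIREREREREiIiIjMzMmZnd3d3d2ZmVVVmVVVEMyIiIiEREREREREiIiIjRERDd3d3d3dmZmZVVVVVVURDMyIiERESIhEREiIiIjRFVVR3d3d3dmZmZVVVVVVVRERDMyIhESIiIhEiIiIjNFVmVYd3d3dmZmVVVVVVVERERERDMiIiIiIiIiIiIjNFVmZmiHd3d2ZmVVVVVVRERERERERDMiIjMzIiIiIiM0VmZmaId3d3dmZVVVVURERDNEREREQzMzMzMzMzMiM0VWZmZoiHd3d3dmVVVURERDMzNEREREMzM0REQzMyIzRWZmZmiIiIiIiHZlVVRERDMzMzREREQ0REREREMzIzRVZmZmaZiIiZmZh2ZVVURDMzMzMzNEM0REREREQzMjNFVmZmZpmZmZmqmYd2ZlVEMzMzMzMzMzREREVVRDMzNEVmZmZmmZmZqqqpmHd2ZURDMzMzMzMzNEREVVVUQzM0VmZmZmaqqqqqqqmZiHdlVEQzMzMzMzM0RERFVVRENEVWZmZnd6qqqqqqqZmIh3ZUREQzMzMzMzREREVVVVREVmZmZ3d3uqqZmaqpmZiHdlVUREMzMzMzM0RERVVVVVVmZnd3d3e6qpmZmZmZiId2ZVVURDMzMzM0RERFVVVVVmZ3d3d4h7qqmZmZmYiId3ZmZVVEQzMzM0REREVVVVVmZ3d3eIiIu6qZmZiIiId3d3ZmZVREMzRERFVVVVVVVmZnd3eIiIi7uqqZmYiIh3d3d3dmVUREREVVZmZVVVZmZnd3d4iImbu7u6qZmIiId4iIh3dlVERVVmZ3dmZmZmZnd3d3eIiIzMu7u6qZmYiIiIiId2ZVVWZnd4d3d3d3d3d3d3d3eIjMu7u7u6qpmZmZmIiHdmZmd3iIiIiIiIiId3d3d3d3iLu7u7u7u6qqmZmZiIh3Z3d4iIiZmZmZmZiHd3d3iIiIy7u7u7u7uqqqqZmYiHd3eIiImZmZmaqqmZiIiImZmZnMu7u7u7u7qqqqmZmId3eIiZmZmZqqqqqqqqqqqqqqqszLu6qru7uqqqqZmYh3d4iZmZqqqqqqqqq7vMzMy7u73cy7qqqqqqqqqZmZiHd4iZmqqqqru6qqq7zN3d3MzMzd3LuqqqqqqqqpmZmIh3iJmqqqq7u7qqq7zN3d3dzMzN3dy7qqqqqqqqmZmYiHiImaqqq7u7uqu7zN3czMzMy73d3Mu6qqqqqqqpmZmIiIiZqqqru7u7u7zMzMy7u7u7vd3dzLuqqqqqqqqZmYiIiZmqqru7u7u8zMzMu7qqqqqt3d3My7uqqruqqpmYiIiZmqqru7u7u8zMzLu6qqqqqpzMzMzLu7u7u7qqmZiIiZmaqru7u7u8zMu7u6qqmZmZnMzMzMy7u7u7uqqZmImZmaqqu7u7u7zMu7u6qqmZqqqru7zMzLu7u7u6qZmZmZmZqqq7u8u7u7u7u7qqqZqqqqu7u8zMu7u8u7qZmZmZmZqqqru7u7u7u7u7u6qpqqu7u7u7zMzLvMy7qpmZmZmqqqqqu7u7u7u7u7u7qqqqu7zLu7vMzMzMzLupmZmZmqqqqqq7u7u7u7u7u7uqqqu8zMu7u8zMzMzLuqmZmZmqqqqqqqu7u7u7u7u8u7qrvMzd27u7zMzMzLu6mZmqqqqqqqqqq7u7u7u7u8y7u7vM3d3bu7vMzMy7u6qZqqqqqqqqqqq7u7vMu7u7zMu7vM3d3du7u7zMzLu6qZqru7u6qqqqq7u7vMzLu7zMy7vMzN3d3Lu7u8zMu7qpqru7u7u7u7u7u7u7zMu7vMzLvMzMzMzMy7u7vMy7qqqrvMy7u7u7u7u7u7u7u7u7u7vMzMu7zMzLu7u7u7uqqqvMzMy7vMzMy7u7u7u7u7u7vMzLu7u7vLu7u7u7u6qqu8zMzMzMzMzLu7u7u7u7u7u8zLu7qqqru7u7u7u7qqq7zMzMzMzMzMy7u7u7u7u7u8y7u7qqqqu7u7u7u7uqq7zMzMzMzMzMzMzMy7u7u7u8y7u7u6qqq7u7u7u7u6q7vMzMzMzMzMzMzMzMu7u7u7zLu7u7uqqru7u7u7u7u7vMzMzMzMzMzMzMzMzLu7u7vMu7u7u7qqu7u7u7u7u7u8zMzMzMzMzMzMzMzMu7u7vMzMy7u7qqq7u7u7u7u7u7zMzMzM3d3MzMzMzMy7u7u8zMzMu7uqqru7u7u7u7u7u8zMzd3d3dzMzLu7u7u7u7vMzMu7u6qqu7u7u7u7u7u7zM3d3d3d3czMzLu7u7u7u7zMy7u7uqq7u7u7u7u7u7zMzd3d3d3d3MzMzLu7u7u7vMu7u7u6qru7u7u7u7u7zMzd3d3d3d3MzMzMzLu7u7vMy7u7u7qqu7u7u7u7u8zMzN3d3dzMzMzMzMzMzLu8zMzLu7u7qqq7u7u7u7vMzMzM3d3czMzMzMzMzMzMzMzMzMy7u7uqqru7u7u7vMzMzM3dzMzMzMzMzczMzMzMzMzMzMu7uqqq"/>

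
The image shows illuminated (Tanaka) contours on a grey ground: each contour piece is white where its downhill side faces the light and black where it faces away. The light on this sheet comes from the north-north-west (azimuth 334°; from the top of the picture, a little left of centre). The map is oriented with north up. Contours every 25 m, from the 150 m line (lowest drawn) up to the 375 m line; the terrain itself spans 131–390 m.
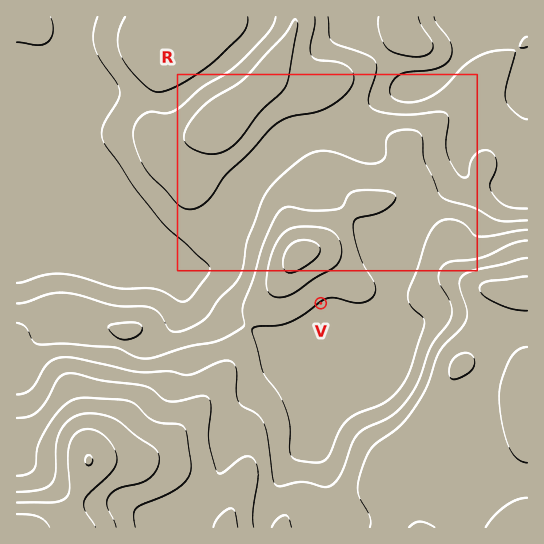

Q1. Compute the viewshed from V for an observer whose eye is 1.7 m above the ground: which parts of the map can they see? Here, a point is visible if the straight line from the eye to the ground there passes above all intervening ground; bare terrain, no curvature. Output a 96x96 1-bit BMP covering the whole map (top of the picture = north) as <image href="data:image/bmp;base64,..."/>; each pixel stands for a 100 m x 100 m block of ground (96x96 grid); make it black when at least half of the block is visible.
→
<image width="96" height="96" href="data:image/bmp;base64,Qk2+BAAAAAAAAD4AAAAoAAAAYAAAAGAAAAABAAEAAAAAAIAEAAATCwAAEwsAAAIAAAAAAAAA////AAAAAAAAAAAAAf/wAAAAAAAAAAAAAf/wAAAAAAAAAAAAAf/wAAAAAAAAAAAAAP/wAAAAAAAAAAAAAA/4AAAAAAAAAAAAAAf+AAAAAAAAAAAAAAf//AAAAAAAAAAAAA///wAAAAAAAAAAAB///4AAAAAAAAAAOD///8AAAAAAAAAA/n////AAAAAAAeAD//////AAAAAAAfgP//////gAAAAAA/////////wAAAAAA/////////4AAAAAA////3////+AAAAAB////z/////AAAAAB////z/////gAAAAB////7/////wAAAAD//////////4AAAAD//////////4AAAAD//////////8AAAAD//////////8AAAAD//////////+AAAAD//8///////+AAAAH//8P///////AAAAH//8H///////AAAAP//+D///////gAAAH//+B///////gAAAAAA/A///////gAAAAAAHw///////wAAAAAAAY///////wAAAAAAAD///////4AAAAAAAA///////8AAAAAAAAH3/////+AAAAAAAAAB/////+AAAAAAAAAAf/////AAAAAAAAAAP/////AAAAAAAAAAH/////gAAAAAAAAAH/////gAAAAAAAAAH/////wAAAAAAAAAP/4B//wAAAAAAAAAf/wB//4AAAAAAAAAf/wA//4AAAAAAAAAf/gAf/wAAAAAAAAAf/AAP/wAAAAAAAAAP+AAH/gAAAAAAAAAP8AAH/AAAAAAAAAAH8AAD4AAAAAAAAAAD4AABgAAAAAAAAAAAAAAAAAAAAAAAAAAAAAAAAAAAAAAAAAAAAAAAAAAAAAAAAAAAAAAAAAAAAAAAAAAAAAAAAAAAAAAAAAAAAAAAAAAAAAAAAAAAAAAAAAAAAAAAAAAAAAAAAAAAAAAAAAAAAAAAAAAAAAAAAAAAAAAAAAAAAAAAAAAAAAAAAAAAAAAAAAAAAAAAAAAAAAAAAAAAAAAAAAAAAAAAAAAAAAAAAAAAAAAAAAAAAAAAAAAAAAAAAAAAAAAAAAAAAAAAAAAAAAAAAAAAAAAAAAAAAAAAAAAAAAAAAAAAAAAAAAAAAAAAAAAAAAAAAAAAAAAAAAAAAAAAAAAAAAAAAAAAAAAAAAAAAAAAAAAAAAAAAAAAAAAAAAAAAAAAAAAAAAAAAAAAAAAAAAAAAAAAAAAAAAAAAAAAAAAAAAAAAAAAAAAAAAAAAAAAAAAAAAAAAAAAAAAAAAAAAAAAAAAAAAAAAAAAAAAAAAAAAAAAAAAAAAAAAAAAAAAAAAAAAAAAAAAAAAAAAAAAAAAAAAAAAAAAAAAAAAAAAAAAAAAAAAAAAAAAAAAAAAAAAAAAAAAAAAAAAAAAAAAAAAAAAAAAAAAAAAAAAAAAAAAAAAAAAAAAAAAAAAAAAAAAAAAAAAAAAAAAAAAAAAAAAAAAAAAAAAAAAAAAAAAAAAAAAAAAAAAAAAAAAAAAAAAAAAAAAAAAAAAAAAAAAAAAAAAAAAAAAAAAAAAAAAA="/>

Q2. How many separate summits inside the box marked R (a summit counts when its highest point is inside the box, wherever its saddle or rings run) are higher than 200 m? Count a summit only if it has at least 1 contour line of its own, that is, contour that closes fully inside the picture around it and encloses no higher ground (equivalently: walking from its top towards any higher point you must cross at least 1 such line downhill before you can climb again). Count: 2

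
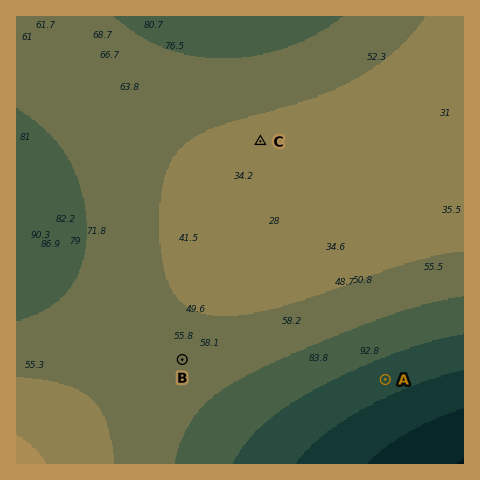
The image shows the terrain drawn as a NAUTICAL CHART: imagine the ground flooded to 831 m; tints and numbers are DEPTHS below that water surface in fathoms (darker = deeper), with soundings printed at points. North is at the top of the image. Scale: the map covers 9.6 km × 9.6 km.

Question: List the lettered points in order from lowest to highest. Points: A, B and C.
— A B C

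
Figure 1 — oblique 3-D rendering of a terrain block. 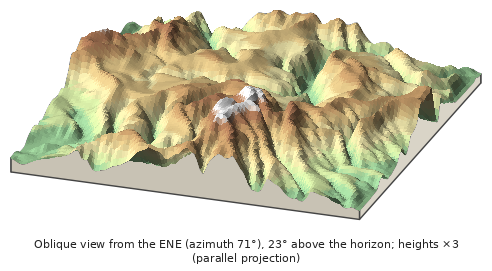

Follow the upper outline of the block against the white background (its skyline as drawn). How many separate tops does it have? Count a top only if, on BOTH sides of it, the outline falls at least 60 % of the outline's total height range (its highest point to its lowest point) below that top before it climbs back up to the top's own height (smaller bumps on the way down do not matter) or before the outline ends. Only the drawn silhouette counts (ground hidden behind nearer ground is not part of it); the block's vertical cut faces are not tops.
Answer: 0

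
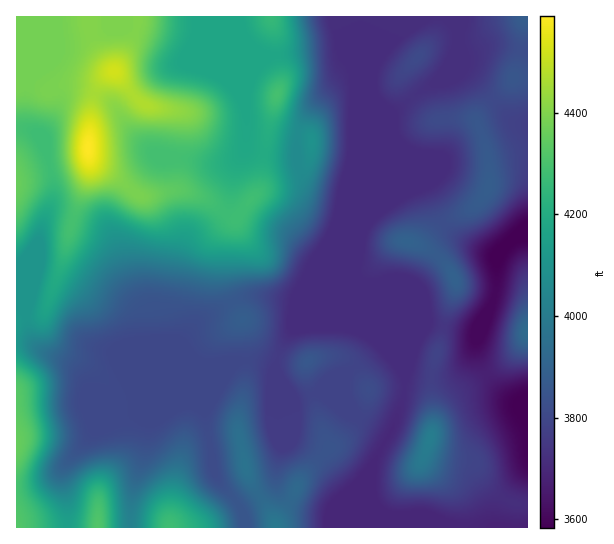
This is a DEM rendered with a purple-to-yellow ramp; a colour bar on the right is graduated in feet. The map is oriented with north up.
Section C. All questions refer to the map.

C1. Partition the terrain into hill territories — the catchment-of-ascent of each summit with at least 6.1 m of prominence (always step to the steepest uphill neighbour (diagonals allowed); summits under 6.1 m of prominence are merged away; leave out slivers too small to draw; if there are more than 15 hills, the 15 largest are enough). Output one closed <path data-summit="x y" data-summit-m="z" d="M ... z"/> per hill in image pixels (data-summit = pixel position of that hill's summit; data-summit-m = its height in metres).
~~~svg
<path data-summit="89 147" data-summit-m="1399" d="M79 89l-9 0-9 6-2 11-16 28 10 48 0 15-12 30-4 20-10 24-2 44 8 27 9 9 31 13 11 13 5 14 11 8 14 17 4 1 19-5 89-37 11-14-19 3-17-1-10-8-8-14 20-22 22-14 18-8 20-1 34 5 56 24 5 6 13 6 18 17-33-81 4-22 0-21-15-37-3-4-25-5-11-5-7-10-2-14-36-2-11-4-4-6-2 8-7 8-10 4-14 1-24-5-31-3-27-25-22-31-14-7z"/><path data-summit="430 439" data-summit-m="1223" d="M483 319l-8 13-9 0-39-8-11 17-8 17-3 8 0 19-4 20-8 22-21 39-3 21 3 14 10 12 29 14 117 0 0-125-9 2-8-4-18-17-8-12-9-21 0-11 8-17z"/><path data-summit="489 187" data-summit-m="1183" d="M455 52l-8 18-13 14-13 7-29 23-31 75 0 42 18-20 24-18 24-8 13 33 13 15 30 18 15 4 17-18 13-3 0-108-13-3-12-12-20-24-22-18z"/><path data-summit="114 71" data-summit-m="1379" d="M127 16l-4 0-13 12-12 5-41 10-6 16-23 19-3 15 2 33 10 8 8 13 0-6-2-7 16-28 2-11 9-6 9 0 16 4 14 7 22 31 27 25 31 3 24 5 14-1 10-4 7-8 3-9 0-28-3-11 3-18 10-19 11-9-10-2-67 0-29-16-32-11-2-2z"/><path data-summit="170 527" data-summit-m="1304" d="M215 389l-34 15-22 15-11 4-4 32-12 40-1 33 114-1-4-18-21-26-7-13-2-25-6-23 0-13z"/><path data-summit="17 445" data-summit-m="1328" d="M17 303l-1 184 6 1 20-5 11-6 34-36 10-14 10-3 9-7-21-22-6-4-5-14-11-13-31-13-9-9-5-13-3-19z"/><path data-summit="407 242" data-summit-m="1189" d="M427 185l-24 8-24 18-14 14-5 12 0 14-4 16 3 14 29 70 17 25 0-65 12-29 18-24 12-13 14-2 14 3-17-9-13-11-6-11z"/><path data-summit="418 57" data-summit-m="1161" d="M446 16l-85 1 1 171 30-74 29-23 13-7 13-14 8-15 4-12 0-10z"/><path data-summit="245 465" data-summit-m="1209" d="M251 360l-13 1-9 9-10 17-7 7-7 15 0 13 10 52 26 34 32-23 8-34-2-14 0-56-3-14z"/><path data-summit="98 527" data-summit-m="1315" d="M226 375l-89 37-22 5-10 8-8 2-30 35-4 8 0 13 5 23 0 21 62 1 2-33 12-40 4-32 11-4 22-15 30-12 10-9z"/><path data-summit="275 527" data-summit-m="1215" d="M279 408l0 29 2 14-6 31-8 9-26 16 5 21 170-1-34-14-11-14-20-8-30-38-28-13z"/><path data-summit="277 95" data-summit-m="1308" d="M341 51l-23 0-49 5-12 10-10 19-3 14 3 15 0 32 3 3 20 6 27 0 0-18 3-10 12-20 15-15 18-12 8 0 7 14-5-20z"/><path data-summit="243 319" data-summit-m="1184" d="M263 296l-13 0-15 4-38 24-14 17 8 14 4 5 10 4 46-4 23 8 9-23 11-16 15-2 37 0 10 2-14-9-45-19z"/><path data-summit="454 278" data-summit-m="1188" d="M461 243l-14 2-12 13-22 32-8 21 1 54 10-24 11-17 39 8 9 0 17-27 4-14 0-29 3-7z"/><path data-summit="527 331" data-summit-m="1199" d="M527 235l-12 2-15 14-3 6-2 40-19 42 0 11 3 8 10 20 17 18 13 8 9-3z"/>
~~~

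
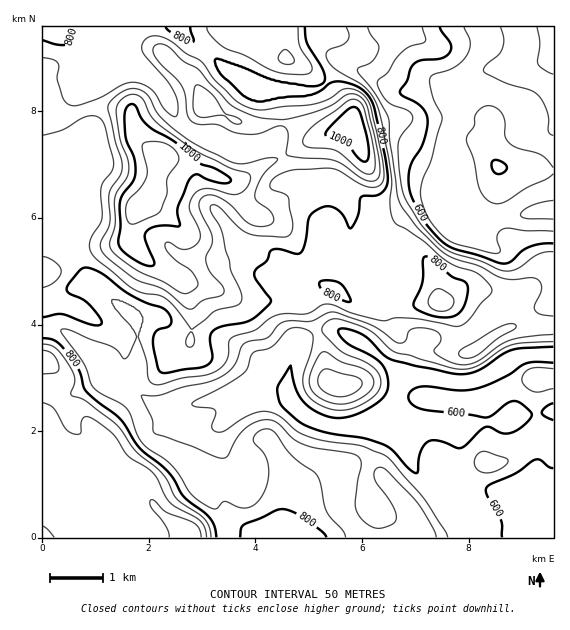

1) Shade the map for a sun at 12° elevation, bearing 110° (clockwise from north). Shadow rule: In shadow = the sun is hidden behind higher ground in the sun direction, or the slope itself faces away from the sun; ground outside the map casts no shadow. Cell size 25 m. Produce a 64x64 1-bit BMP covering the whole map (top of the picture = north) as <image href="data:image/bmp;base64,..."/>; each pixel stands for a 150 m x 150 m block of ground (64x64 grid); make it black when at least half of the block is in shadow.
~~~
<image width="64" height="64" href="data:image/bmp;base64,Qk0+AgAAAAAAAD4AAAAoAAAAQAAAAEAAAAABAAEAAAAAAAACAAATCwAAEwsAAAIAAAAAAAAA////AAAAAAAAAAAAAAAAAAAAAAAAAAAAAAAAAAAAAAAAAAAAAAAAAAAAAAAAAAAAAAAAAAAAAAAAAAAAAAAAAAAAAAAAAAAAAAAAAAAAAAAAAAAAAAAAAAAAAAAAAAAAAAAAAAAAAAAAAAGAAAAAAAAAAcAAAAAAAAAA4AAAAAAAAAAAAAAAAAAAAAAAAAAAAAAAAAAAAAAAAAABwAAAAAAAAAHAAAAAAAQAA+AAABgADAAD4AAAOAAEAAHgAAAAAAQAAeAAAAAABAAAwAAAAAAEAAAAAAAAAAAAAAAAAAAAAAAAAAAAAAAAAAAAAAAAAAAAAAAAAAAAAAAAAAMAAAAAAAAAAwAAAAAAAAAAAAAAAAAAAAAAAAAAAAAAAAAwAAAAAAAAADADgAAAAAAAAAfAAAAAAAAAD8AAAAAAAAAP4AAAAAAAAA/gAAAAAAAAD+AAAAAAAAAP4AAAAAAAAB/wAAAAAAAAD/AAAAAAAAAH+AAAAAAAAAPwAAAAAAAAA/AAAAAAAAAD4AAAAAAAAAPgAAAAAAAAA+AAAAAAAAAH4AAAAAAAAAPAAAA8AAAAA8DgAHwAAAAD4PAA/gAAAAfh4AD+AAAAA+GAABgAAAAAAAAAAAAAAAAAAAAAAAAAAAAAAAAAAAAABAAAAAAAAAAMAAAAAAAAAAAAAAAAAAAAAAAAAAAAAA=="/>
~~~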